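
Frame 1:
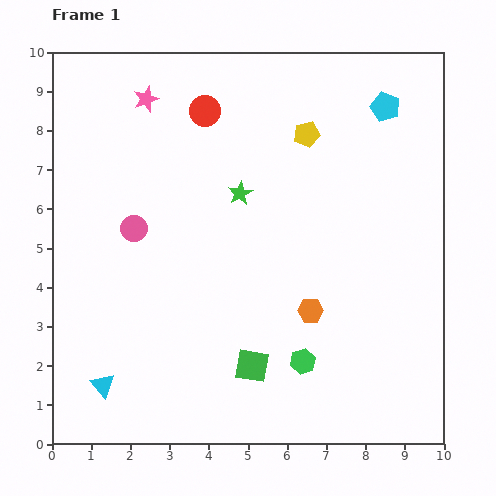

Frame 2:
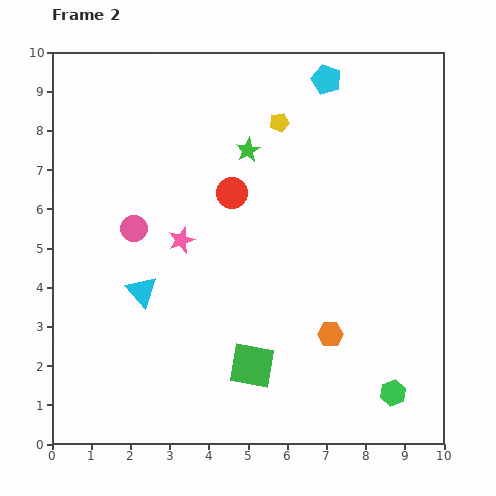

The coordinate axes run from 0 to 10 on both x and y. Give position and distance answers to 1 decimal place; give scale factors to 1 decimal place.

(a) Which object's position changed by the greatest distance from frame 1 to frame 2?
the pink star

(moved 3.7; next 2.6)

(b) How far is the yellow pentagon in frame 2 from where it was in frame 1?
0.8

The yellow pentagon moved from (6.5, 7.9) to (5.8, 8.2), a distance of √(0.7² + 0.3²) ≈ 0.8.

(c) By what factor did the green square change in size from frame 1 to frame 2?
1.3×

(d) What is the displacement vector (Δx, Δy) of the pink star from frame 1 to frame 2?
(0.9, -3.6)

The pink star was at (2.4, 8.8) in frame 1 and (3.3, 5.2) in frame 2.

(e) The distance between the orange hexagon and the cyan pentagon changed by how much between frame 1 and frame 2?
+1.0

Distance in frame 1: 5.5. Distance in frame 2: 6.5.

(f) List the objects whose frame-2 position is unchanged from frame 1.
the pink circle, the green square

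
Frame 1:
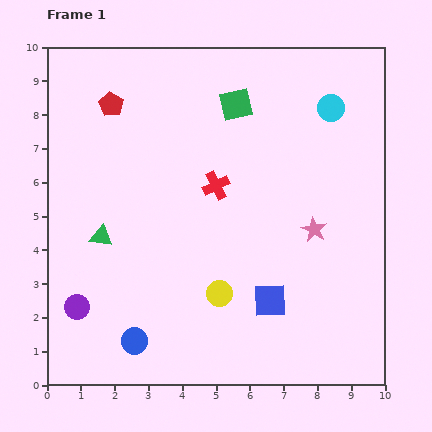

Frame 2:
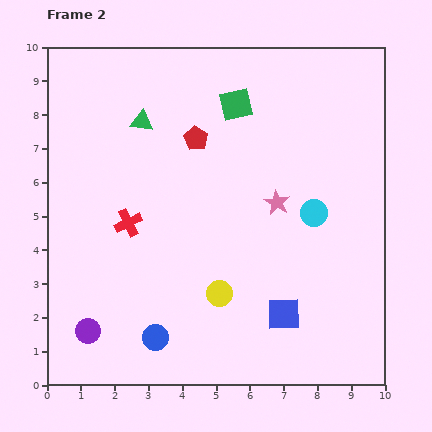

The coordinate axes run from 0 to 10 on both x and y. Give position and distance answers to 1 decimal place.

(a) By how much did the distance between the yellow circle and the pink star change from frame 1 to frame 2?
-0.2

Distance in frame 1: 3.4. Distance in frame 2: 3.2.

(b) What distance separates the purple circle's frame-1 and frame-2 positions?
0.8

The purple circle moved from (0.9, 2.3) to (1.2, 1.6), a distance of √(0.3² + 0.7²) ≈ 0.8.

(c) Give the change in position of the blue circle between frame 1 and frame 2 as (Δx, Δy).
(0.6, 0.1)

The blue circle was at (2.6, 1.3) in frame 1 and (3.2, 1.4) in frame 2.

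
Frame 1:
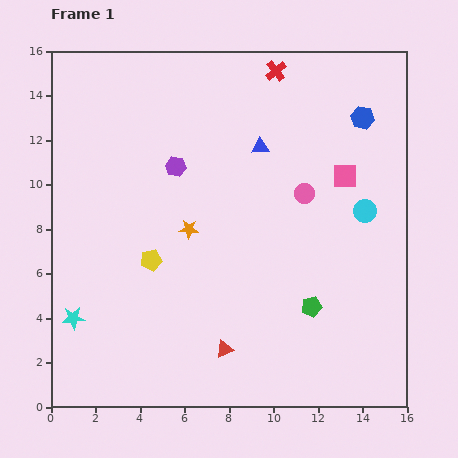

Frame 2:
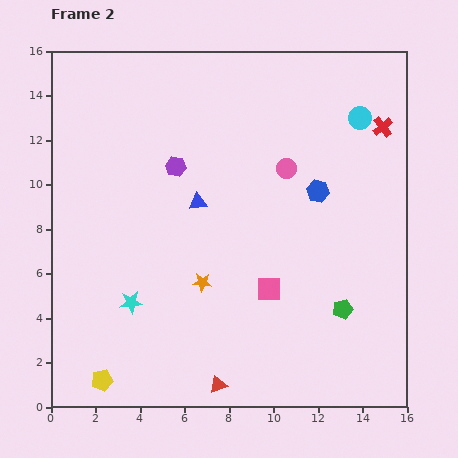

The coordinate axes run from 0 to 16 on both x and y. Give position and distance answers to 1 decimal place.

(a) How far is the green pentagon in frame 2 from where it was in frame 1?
1.4

The green pentagon moved from (11.7, 4.5) to (13.1, 4.4), a distance of √(1.4² + 0.1²) ≈ 1.4.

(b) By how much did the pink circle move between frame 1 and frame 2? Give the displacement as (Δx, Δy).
(-0.8, 1.1)

The pink circle was at (11.4, 9.6) in frame 1 and (10.6, 10.7) in frame 2.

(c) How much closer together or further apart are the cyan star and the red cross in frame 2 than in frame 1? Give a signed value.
-0.6

Distance in frame 1: 14.4. Distance in frame 2: 13.8.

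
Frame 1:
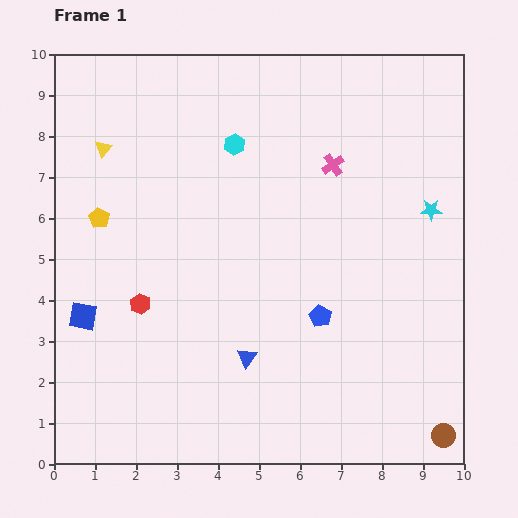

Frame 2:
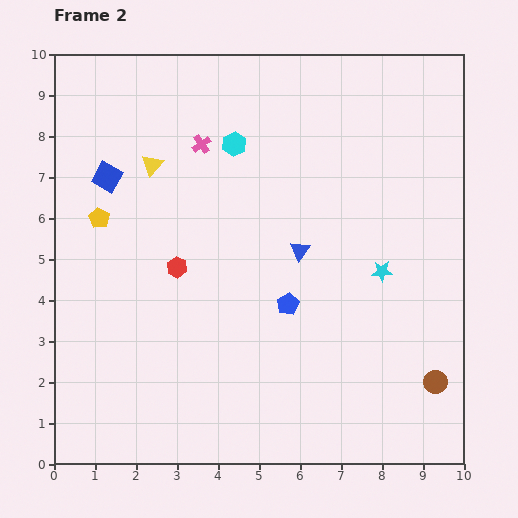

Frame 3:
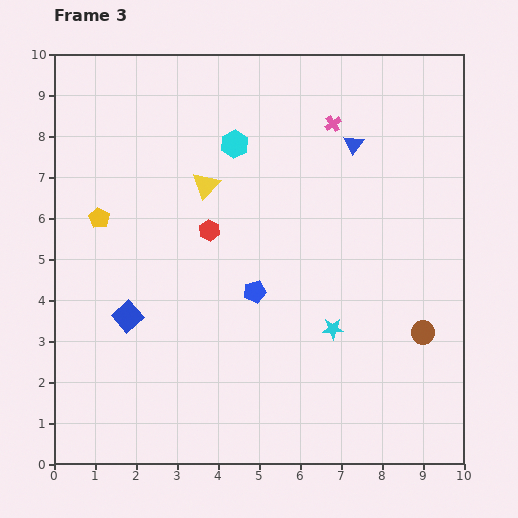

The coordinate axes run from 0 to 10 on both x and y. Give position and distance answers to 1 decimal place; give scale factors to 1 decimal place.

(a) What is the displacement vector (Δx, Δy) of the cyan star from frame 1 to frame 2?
(-1.2, -1.5)

The cyan star was at (9.2, 6.2) in frame 1 and (8.0, 4.7) in frame 2.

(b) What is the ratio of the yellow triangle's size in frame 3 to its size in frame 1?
1.6×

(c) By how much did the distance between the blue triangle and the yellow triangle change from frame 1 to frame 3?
-2.5

Distance in frame 1: 6.2. Distance in frame 3: 3.7.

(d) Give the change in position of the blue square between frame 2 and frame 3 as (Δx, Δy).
(0.5, -3.4)

The blue square was at (1.3, 7.0) in frame 2 and (1.8, 3.6) in frame 3.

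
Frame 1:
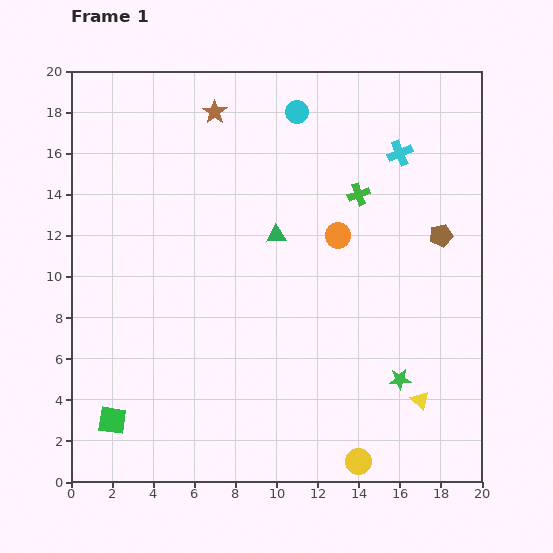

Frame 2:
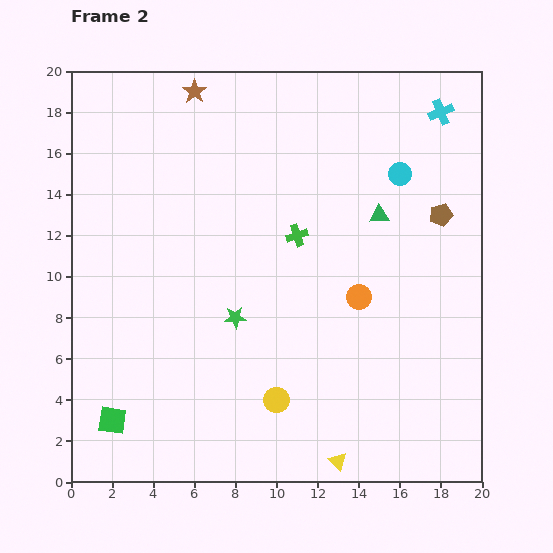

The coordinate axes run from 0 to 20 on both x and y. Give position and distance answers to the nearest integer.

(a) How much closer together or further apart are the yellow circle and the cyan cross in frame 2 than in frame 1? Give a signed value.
+1

Distance in frame 1: 15. Distance in frame 2: 16.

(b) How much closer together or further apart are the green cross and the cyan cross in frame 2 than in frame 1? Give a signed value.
+6

Distance in frame 1: 3. Distance in frame 2: 9.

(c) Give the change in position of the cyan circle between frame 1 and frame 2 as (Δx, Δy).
(5, -3)

The cyan circle was at (11, 18) in frame 1 and (16, 15) in frame 2.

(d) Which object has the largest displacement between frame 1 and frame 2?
the green star

(moved 9; next 6)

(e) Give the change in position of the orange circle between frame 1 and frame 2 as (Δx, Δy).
(1, -3)

The orange circle was at (13, 12) in frame 1 and (14, 9) in frame 2.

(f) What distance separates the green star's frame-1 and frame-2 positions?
9

The green star moved from (16, 5) to (8, 8), a distance of √(8² + 3²) ≈ 9.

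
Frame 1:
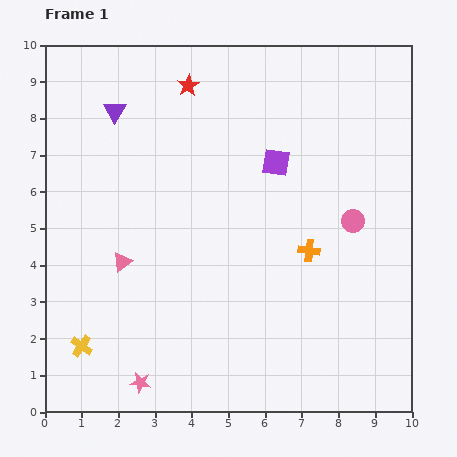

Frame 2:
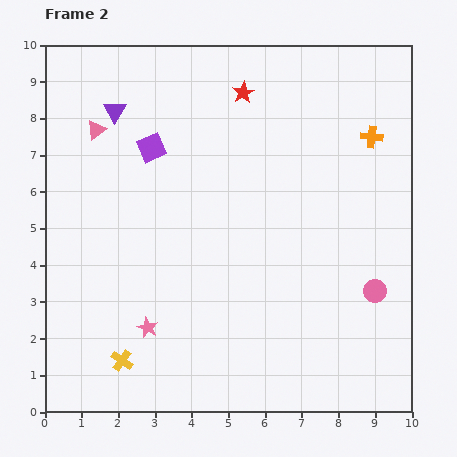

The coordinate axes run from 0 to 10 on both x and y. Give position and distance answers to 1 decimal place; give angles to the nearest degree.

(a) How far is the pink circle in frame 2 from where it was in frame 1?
2.0

The pink circle moved from (8.4, 5.2) to (9.0, 3.3), a distance of √(0.6² + 1.9²) ≈ 2.0.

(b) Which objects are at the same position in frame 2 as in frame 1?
the purple triangle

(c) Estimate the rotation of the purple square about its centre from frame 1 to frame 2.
33° counter-clockwise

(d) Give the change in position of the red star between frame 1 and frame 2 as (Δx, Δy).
(1.5, -0.2)

The red star was at (3.9, 8.9) in frame 1 and (5.4, 8.7) in frame 2.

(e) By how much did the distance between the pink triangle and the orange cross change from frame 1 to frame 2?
+2.4

Distance in frame 1: 5.1. Distance in frame 2: 7.5.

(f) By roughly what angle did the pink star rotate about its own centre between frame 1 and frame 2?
15° clockwise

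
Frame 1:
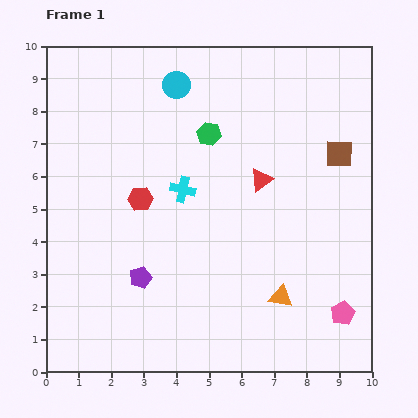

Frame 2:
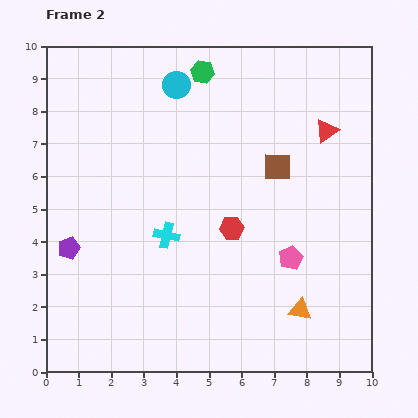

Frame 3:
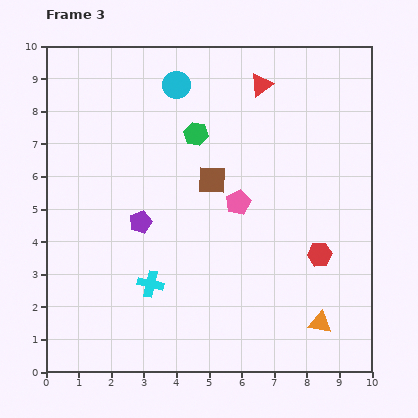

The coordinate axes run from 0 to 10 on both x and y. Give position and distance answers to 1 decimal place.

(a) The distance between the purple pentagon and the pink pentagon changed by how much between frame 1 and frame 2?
+0.5

Distance in frame 1: 6.3. Distance in frame 2: 6.8.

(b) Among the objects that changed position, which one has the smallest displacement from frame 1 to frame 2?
the orange triangle

(moved 0.7)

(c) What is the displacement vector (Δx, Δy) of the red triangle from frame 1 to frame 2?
(2.0, 1.5)

The red triangle was at (6.6, 5.9) in frame 1 and (8.6, 7.4) in frame 2.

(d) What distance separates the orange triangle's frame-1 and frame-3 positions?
1.4

The orange triangle moved from (7.2, 2.3) to (8.4, 1.5), a distance of √(1.2² + 0.8²) ≈ 1.4.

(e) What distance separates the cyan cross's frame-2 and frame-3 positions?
1.6

The cyan cross moved from (3.7, 4.2) to (3.2, 2.7), a distance of √(0.5² + 1.5²) ≈ 1.6.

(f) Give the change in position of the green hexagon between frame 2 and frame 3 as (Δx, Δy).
(-0.2, -1.9)

The green hexagon was at (4.8, 9.2) in frame 2 and (4.6, 7.3) in frame 3.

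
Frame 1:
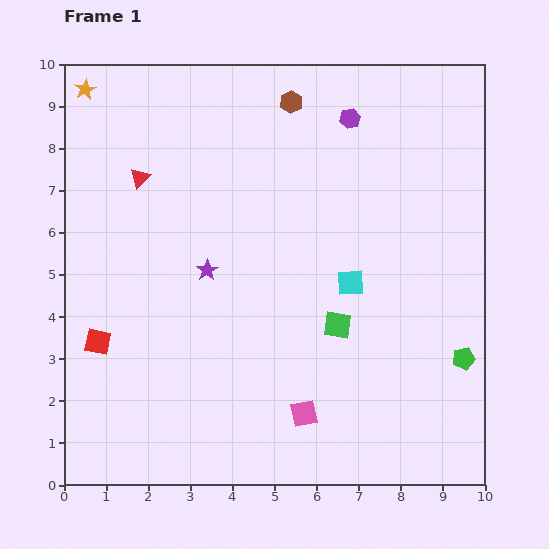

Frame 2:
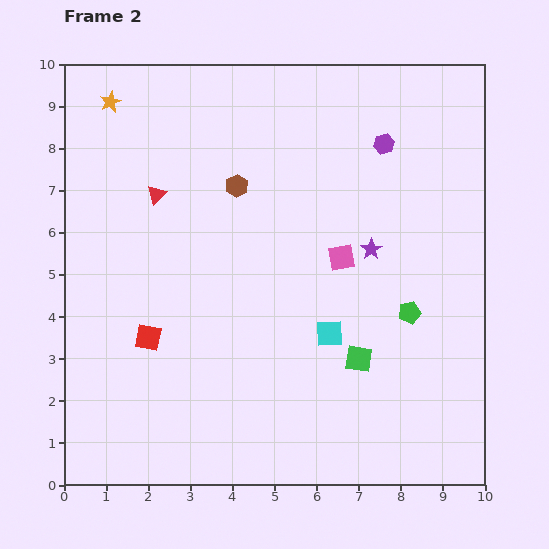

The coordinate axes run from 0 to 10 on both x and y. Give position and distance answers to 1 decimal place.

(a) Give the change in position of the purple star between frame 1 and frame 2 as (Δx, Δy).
(3.9, 0.5)

The purple star was at (3.4, 5.1) in frame 1 and (7.3, 5.6) in frame 2.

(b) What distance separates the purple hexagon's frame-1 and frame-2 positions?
1.0

The purple hexagon moved from (6.8, 8.7) to (7.6, 8.1), a distance of √(0.8² + 0.6²) ≈ 1.0.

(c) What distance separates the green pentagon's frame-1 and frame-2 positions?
1.7

The green pentagon moved from (9.5, 3.0) to (8.2, 4.1), a distance of √(1.3² + 1.1²) ≈ 1.7.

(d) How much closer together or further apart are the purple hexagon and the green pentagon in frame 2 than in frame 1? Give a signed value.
-2.3

Distance in frame 1: 6.3. Distance in frame 2: 4.0.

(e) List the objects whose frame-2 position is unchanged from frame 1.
none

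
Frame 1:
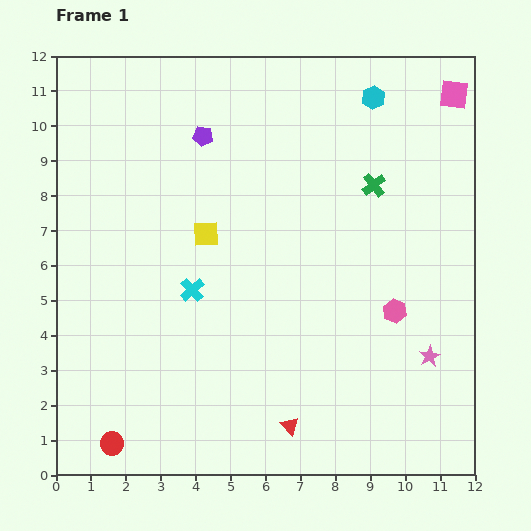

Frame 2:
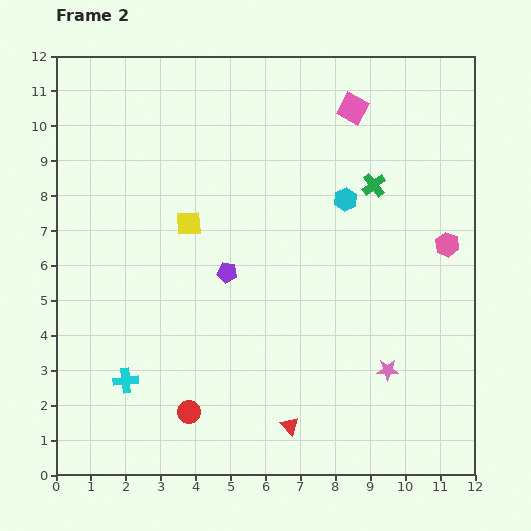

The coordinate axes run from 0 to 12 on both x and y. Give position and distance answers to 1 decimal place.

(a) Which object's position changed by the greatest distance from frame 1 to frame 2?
the purple pentagon

(moved 4.0; next 3.2)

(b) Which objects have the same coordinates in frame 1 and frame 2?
the red triangle, the green cross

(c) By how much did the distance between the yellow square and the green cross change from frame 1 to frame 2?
+0.4

Distance in frame 1: 5.0. Distance in frame 2: 5.4.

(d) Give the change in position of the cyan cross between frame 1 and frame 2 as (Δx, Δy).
(-1.9, -2.6)

The cyan cross was at (3.9, 5.3) in frame 1 and (2.0, 2.7) in frame 2.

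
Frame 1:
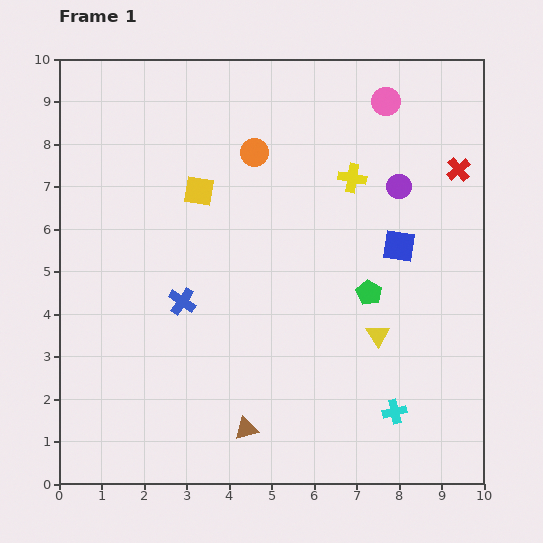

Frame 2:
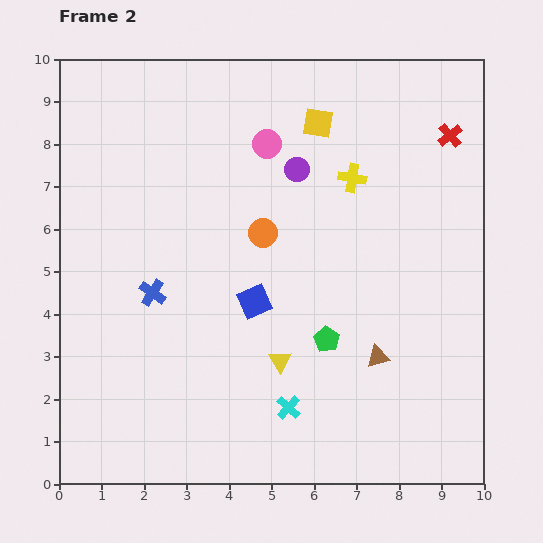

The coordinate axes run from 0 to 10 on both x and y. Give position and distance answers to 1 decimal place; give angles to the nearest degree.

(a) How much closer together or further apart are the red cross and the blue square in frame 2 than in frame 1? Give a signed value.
+3.7

Distance in frame 1: 2.3. Distance in frame 2: 6.0.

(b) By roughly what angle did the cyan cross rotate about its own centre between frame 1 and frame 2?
35° counter-clockwise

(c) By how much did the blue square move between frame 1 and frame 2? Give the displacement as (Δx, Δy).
(-3.4, -1.3)

The blue square was at (8.0, 5.6) in frame 1 and (4.6, 4.3) in frame 2.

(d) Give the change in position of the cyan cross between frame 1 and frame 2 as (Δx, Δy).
(-2.5, 0.1)

The cyan cross was at (7.9, 1.7) in frame 1 and (5.4, 1.8) in frame 2.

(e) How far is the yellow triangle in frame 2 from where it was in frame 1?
2.4

The yellow triangle moved from (7.5, 3.5) to (5.2, 2.9), a distance of √(2.3² + 0.6²) ≈ 2.4.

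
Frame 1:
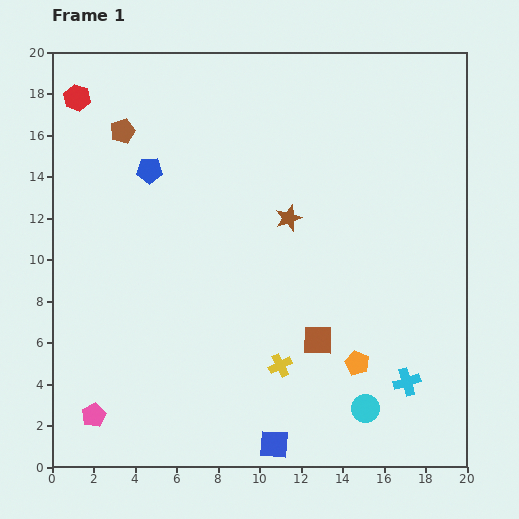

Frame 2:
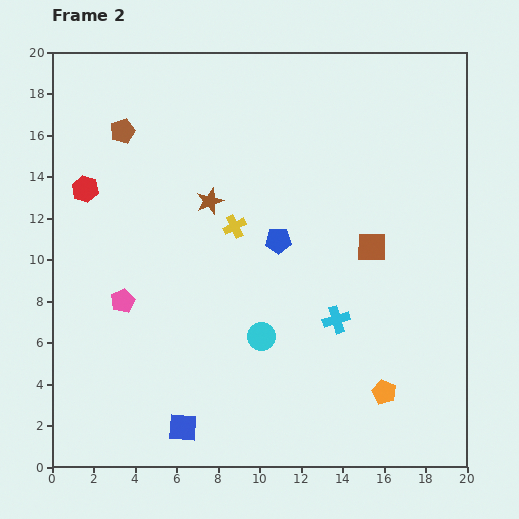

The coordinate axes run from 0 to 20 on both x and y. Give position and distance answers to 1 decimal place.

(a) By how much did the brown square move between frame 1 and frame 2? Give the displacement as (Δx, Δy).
(2.6, 4.5)

The brown square was at (12.8, 6.1) in frame 1 and (15.4, 10.6) in frame 2.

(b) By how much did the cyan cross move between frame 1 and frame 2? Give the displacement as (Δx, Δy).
(-3.4, 3.0)

The cyan cross was at (17.1, 4.1) in frame 1 and (13.7, 7.1) in frame 2.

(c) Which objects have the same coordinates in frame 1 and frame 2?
the brown pentagon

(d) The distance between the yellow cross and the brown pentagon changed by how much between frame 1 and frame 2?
-6.5

Distance in frame 1: 13.6. Distance in frame 2: 7.1.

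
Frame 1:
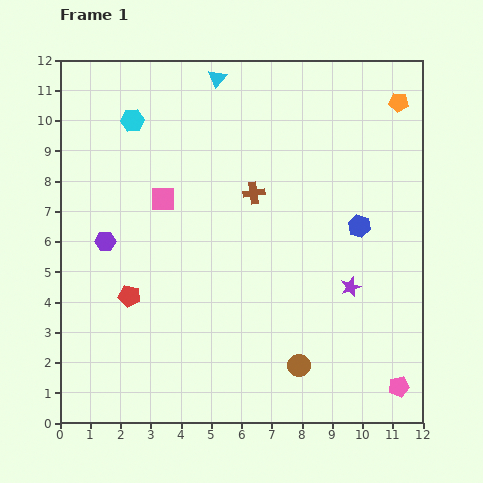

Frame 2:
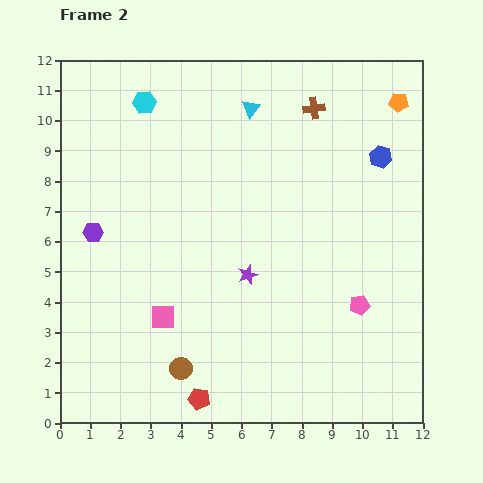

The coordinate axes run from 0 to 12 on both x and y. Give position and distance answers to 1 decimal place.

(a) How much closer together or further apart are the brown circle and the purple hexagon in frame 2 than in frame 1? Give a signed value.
-2.2

Distance in frame 1: 7.6. Distance in frame 2: 5.4.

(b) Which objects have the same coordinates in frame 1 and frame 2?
the orange pentagon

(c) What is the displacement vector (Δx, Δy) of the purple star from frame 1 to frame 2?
(-3.4, 0.4)

The purple star was at (9.6, 4.5) in frame 1 and (6.2, 4.9) in frame 2.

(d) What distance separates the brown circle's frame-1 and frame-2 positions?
3.9

The brown circle moved from (7.9, 1.9) to (4.0, 1.8), a distance of √(3.9² + 0.1²) ≈ 3.9.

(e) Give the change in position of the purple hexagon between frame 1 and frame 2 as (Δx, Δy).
(-0.4, 0.3)

The purple hexagon was at (1.5, 6.0) in frame 1 and (1.1, 6.3) in frame 2.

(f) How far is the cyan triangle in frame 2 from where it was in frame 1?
1.5

The cyan triangle moved from (5.2, 11.4) to (6.3, 10.4), a distance of √(1.1² + 1.0²) ≈ 1.5.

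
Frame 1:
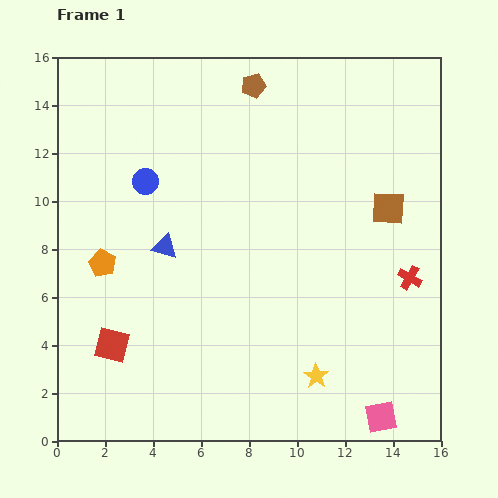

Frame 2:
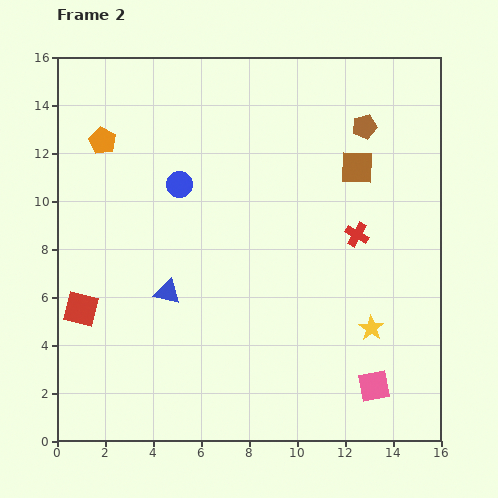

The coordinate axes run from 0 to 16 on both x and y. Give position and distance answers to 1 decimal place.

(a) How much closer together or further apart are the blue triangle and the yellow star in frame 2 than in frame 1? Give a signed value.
+0.3

Distance in frame 1: 8.3. Distance in frame 2: 8.6.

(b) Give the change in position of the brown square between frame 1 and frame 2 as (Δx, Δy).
(-1.3, 1.7)

The brown square was at (13.8, 9.7) in frame 1 and (12.5, 11.4) in frame 2.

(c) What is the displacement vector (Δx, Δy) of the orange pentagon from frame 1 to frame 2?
(0.0, 5.1)

The orange pentagon was at (1.9, 7.4) in frame 1 and (1.9, 12.5) in frame 2.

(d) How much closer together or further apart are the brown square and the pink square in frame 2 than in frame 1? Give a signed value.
+0.4

Distance in frame 1: 8.7. Distance in frame 2: 9.1.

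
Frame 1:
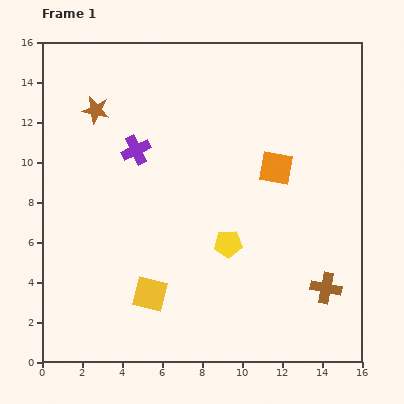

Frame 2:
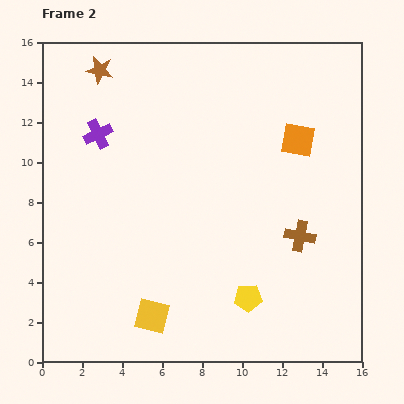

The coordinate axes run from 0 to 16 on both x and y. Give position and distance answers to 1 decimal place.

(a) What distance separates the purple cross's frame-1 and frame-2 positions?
2.1

The purple cross moved from (4.7, 10.6) to (2.8, 11.4), a distance of √(1.9² + 0.8²) ≈ 2.1.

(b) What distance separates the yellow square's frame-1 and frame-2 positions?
1.1

The yellow square moved from (5.4, 3.4) to (5.5, 2.3), a distance of √(0.1² + 1.1²) ≈ 1.1.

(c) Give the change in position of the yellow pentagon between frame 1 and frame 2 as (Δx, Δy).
(1.0, -2.7)

The yellow pentagon was at (9.3, 5.9) in frame 1 and (10.3, 3.2) in frame 2.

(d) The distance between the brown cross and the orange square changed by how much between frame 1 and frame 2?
-1.7

Distance in frame 1: 6.5. Distance in frame 2: 4.8.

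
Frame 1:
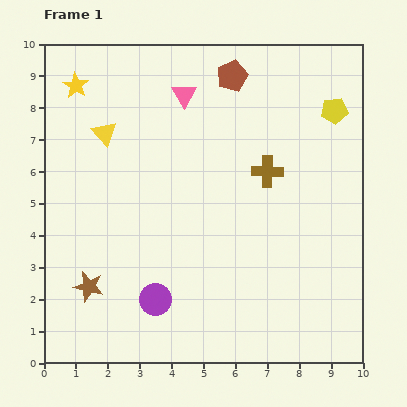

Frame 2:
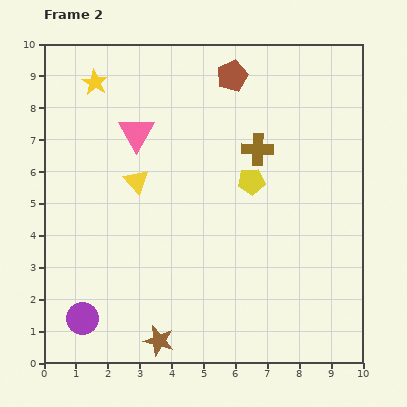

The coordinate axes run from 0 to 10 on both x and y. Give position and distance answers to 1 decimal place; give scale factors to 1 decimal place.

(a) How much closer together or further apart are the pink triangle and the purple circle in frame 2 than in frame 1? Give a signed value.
-0.5

Distance in frame 1: 6.5. Distance in frame 2: 6.0.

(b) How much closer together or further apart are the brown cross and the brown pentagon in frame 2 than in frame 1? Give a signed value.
-0.8

Distance in frame 1: 3.2. Distance in frame 2: 2.4.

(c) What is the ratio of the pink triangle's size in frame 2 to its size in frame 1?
1.5×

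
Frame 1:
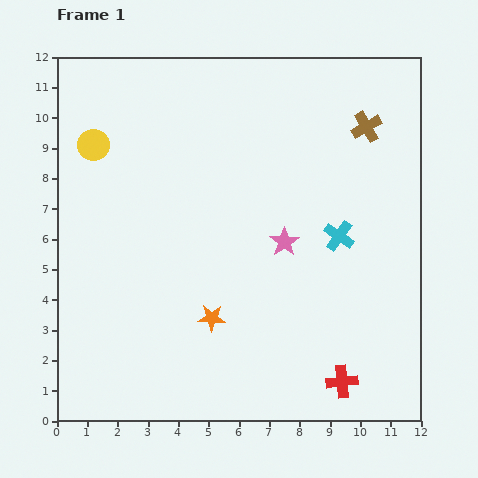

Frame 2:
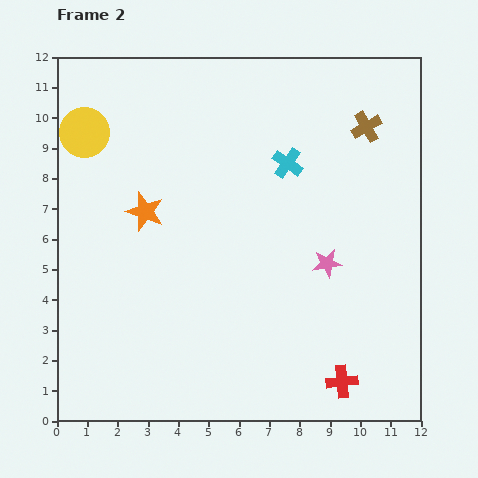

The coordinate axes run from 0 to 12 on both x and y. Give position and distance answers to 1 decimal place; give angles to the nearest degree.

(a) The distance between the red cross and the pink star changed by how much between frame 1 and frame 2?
-1.1

Distance in frame 1: 5.0. Distance in frame 2: 3.9.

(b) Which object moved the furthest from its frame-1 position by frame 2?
the orange star

(moved 4.1; next 2.9)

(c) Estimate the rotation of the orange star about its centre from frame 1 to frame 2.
16° clockwise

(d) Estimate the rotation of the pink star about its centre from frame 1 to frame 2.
26° clockwise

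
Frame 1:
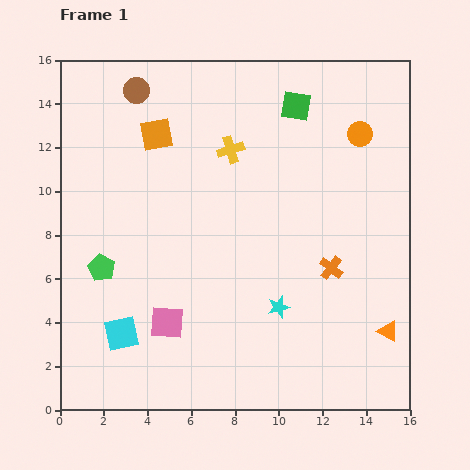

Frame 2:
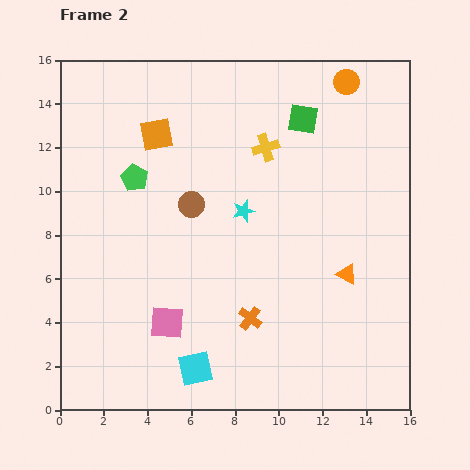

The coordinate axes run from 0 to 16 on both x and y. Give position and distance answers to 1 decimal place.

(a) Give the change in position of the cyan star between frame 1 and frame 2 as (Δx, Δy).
(-1.6, 4.4)

The cyan star was at (10.0, 4.7) in frame 1 and (8.4, 9.1) in frame 2.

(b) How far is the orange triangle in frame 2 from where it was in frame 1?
3.2

The orange triangle moved from (15.0, 3.6) to (13.1, 6.2), a distance of √(1.9² + 2.6²) ≈ 3.2.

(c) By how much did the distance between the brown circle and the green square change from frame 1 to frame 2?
-0.9

Distance in frame 1: 7.3. Distance in frame 2: 6.4.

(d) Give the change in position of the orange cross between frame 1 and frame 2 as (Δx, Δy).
(-3.7, -2.3)

The orange cross was at (12.4, 6.5) in frame 1 and (8.7, 4.2) in frame 2.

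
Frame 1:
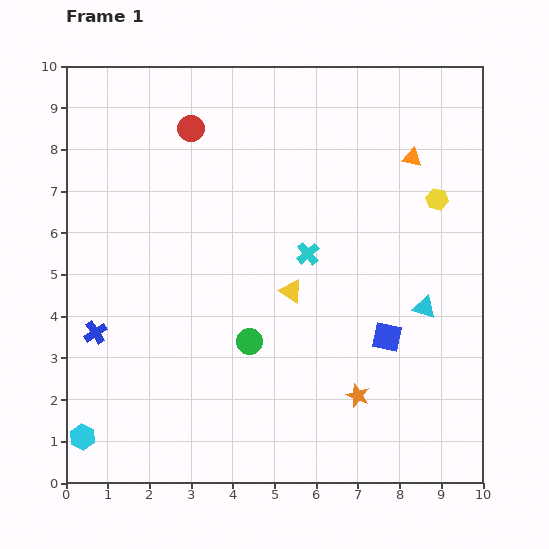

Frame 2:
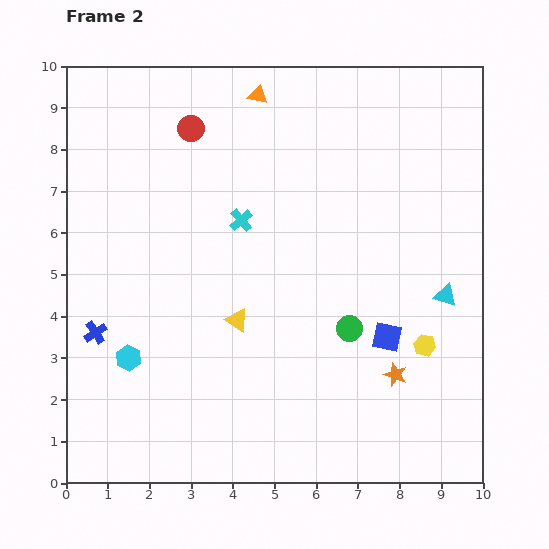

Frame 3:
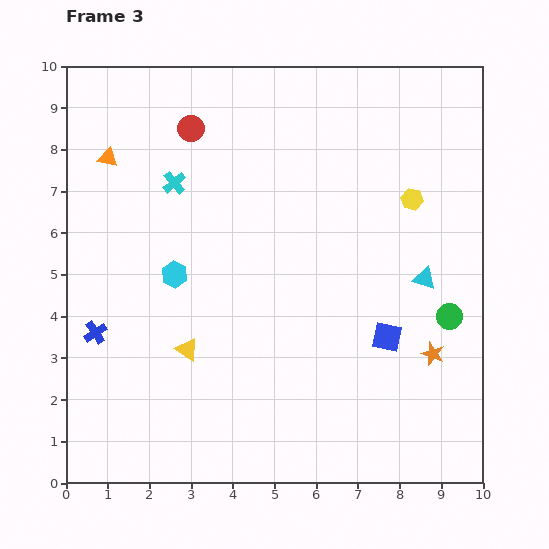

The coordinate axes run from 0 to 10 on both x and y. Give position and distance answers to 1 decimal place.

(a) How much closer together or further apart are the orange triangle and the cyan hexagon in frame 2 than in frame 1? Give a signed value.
-3.4

Distance in frame 1: 10.4. Distance in frame 2: 7.0.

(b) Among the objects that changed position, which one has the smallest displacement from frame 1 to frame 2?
the cyan triangle

(moved 0.6)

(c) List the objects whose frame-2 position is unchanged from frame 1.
the red circle, the blue square, the blue cross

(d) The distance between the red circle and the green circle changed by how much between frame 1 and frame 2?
+0.8

Distance in frame 1: 5.3. Distance in frame 2: 6.1.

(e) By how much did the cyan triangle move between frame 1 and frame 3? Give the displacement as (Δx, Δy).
(0.0, 0.7)

The cyan triangle was at (8.6, 4.2) in frame 1 and (8.6, 4.9) in frame 3.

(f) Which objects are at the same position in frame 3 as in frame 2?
the red circle, the blue square, the blue cross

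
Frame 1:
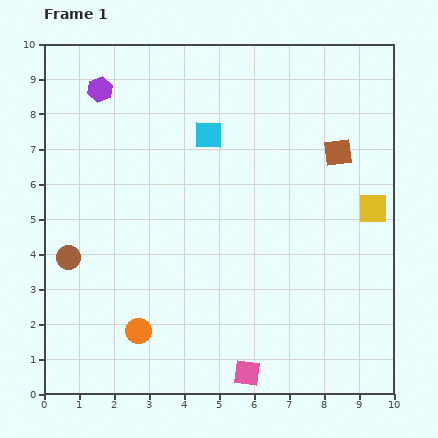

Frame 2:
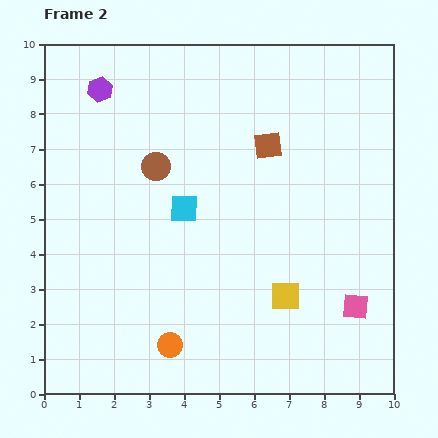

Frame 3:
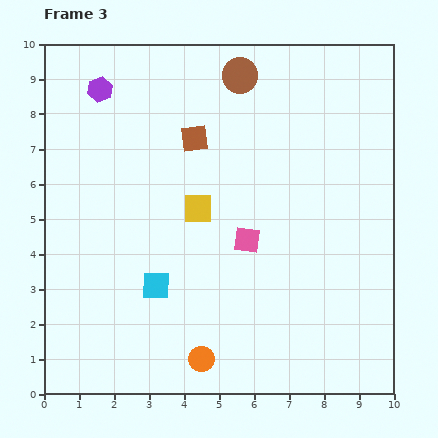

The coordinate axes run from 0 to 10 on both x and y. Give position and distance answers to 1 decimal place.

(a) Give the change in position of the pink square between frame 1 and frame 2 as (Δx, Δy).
(3.1, 1.9)

The pink square was at (5.8, 0.6) in frame 1 and (8.9, 2.5) in frame 2.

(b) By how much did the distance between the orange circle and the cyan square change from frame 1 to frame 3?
-3.4

Distance in frame 1: 5.9. Distance in frame 3: 2.5.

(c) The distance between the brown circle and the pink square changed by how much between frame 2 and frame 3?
-2.3

Distance in frame 2: 7.0. Distance in frame 3: 4.7.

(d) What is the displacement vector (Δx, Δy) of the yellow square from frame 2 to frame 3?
(-2.5, 2.5)

The yellow square was at (6.9, 2.8) in frame 2 and (4.4, 5.3) in frame 3.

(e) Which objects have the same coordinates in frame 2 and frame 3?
the purple hexagon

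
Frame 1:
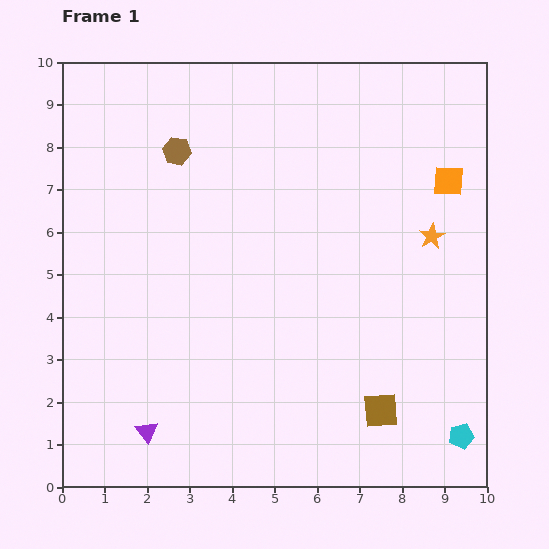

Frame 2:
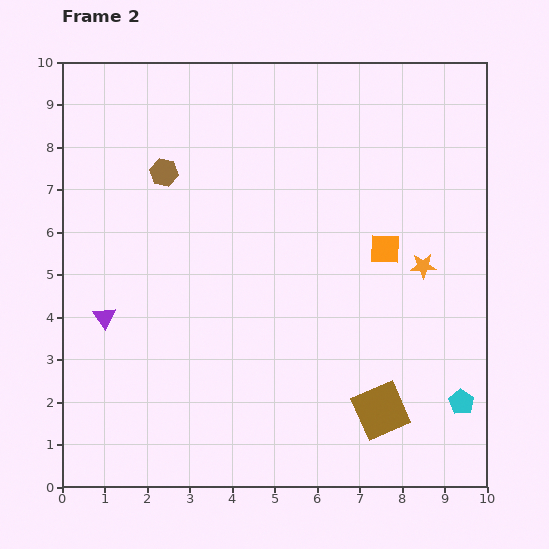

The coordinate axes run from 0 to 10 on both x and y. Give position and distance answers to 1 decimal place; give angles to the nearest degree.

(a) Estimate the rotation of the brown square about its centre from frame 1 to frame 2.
20° counter-clockwise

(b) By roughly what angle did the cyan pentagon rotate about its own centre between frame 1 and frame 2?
27° counter-clockwise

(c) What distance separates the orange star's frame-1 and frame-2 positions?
0.7

The orange star moved from (8.7, 5.9) to (8.5, 5.2), a distance of √(0.2² + 0.7²) ≈ 0.7.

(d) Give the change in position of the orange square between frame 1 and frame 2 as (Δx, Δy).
(-1.5, -1.6)

The orange square was at (9.1, 7.2) in frame 1 and (7.6, 5.6) in frame 2.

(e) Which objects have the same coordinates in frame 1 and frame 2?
the brown square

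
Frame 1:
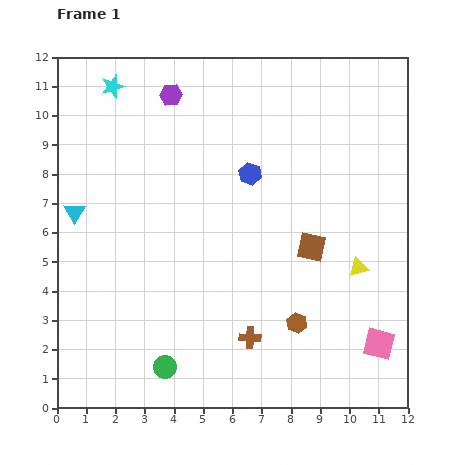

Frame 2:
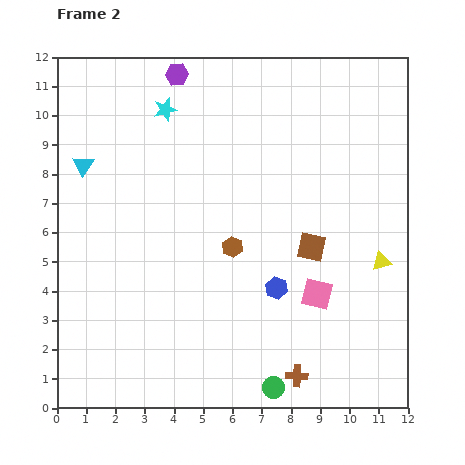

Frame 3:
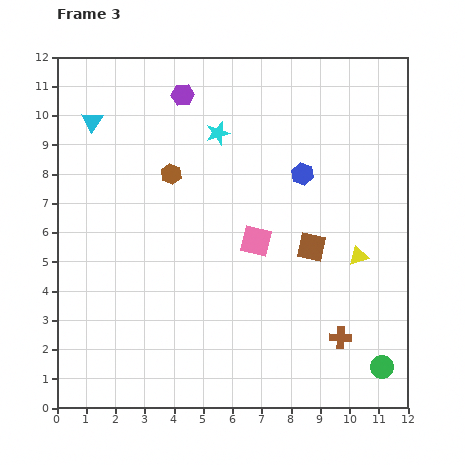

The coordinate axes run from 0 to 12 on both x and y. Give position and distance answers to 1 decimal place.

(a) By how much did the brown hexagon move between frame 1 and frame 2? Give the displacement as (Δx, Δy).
(-2.2, 2.6)

The brown hexagon was at (8.2, 2.9) in frame 1 and (6.0, 5.5) in frame 2.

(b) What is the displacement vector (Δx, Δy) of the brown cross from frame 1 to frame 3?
(3.1, 0.0)

The brown cross was at (6.6, 2.4) in frame 1 and (9.7, 2.4) in frame 3.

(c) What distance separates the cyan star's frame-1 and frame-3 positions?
3.9

The cyan star moved from (1.9, 11.0) to (5.5, 9.4), a distance of √(3.6² + 1.6²) ≈ 3.9.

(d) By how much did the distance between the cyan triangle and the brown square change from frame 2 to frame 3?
+0.3

Distance in frame 2: 8.3. Distance in frame 3: 8.6.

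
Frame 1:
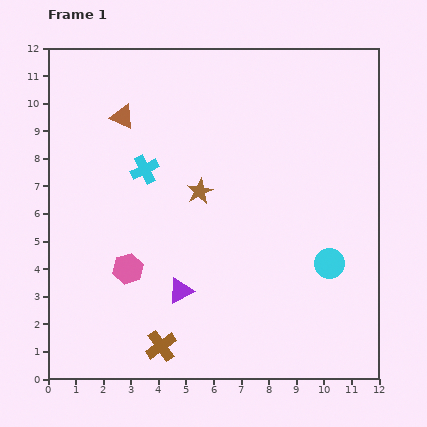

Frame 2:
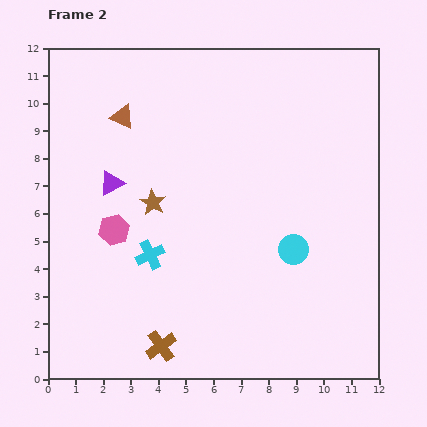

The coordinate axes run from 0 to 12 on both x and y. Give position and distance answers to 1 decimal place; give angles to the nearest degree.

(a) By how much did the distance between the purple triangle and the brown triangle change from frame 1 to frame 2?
-4.2

Distance in frame 1: 6.6. Distance in frame 2: 2.4.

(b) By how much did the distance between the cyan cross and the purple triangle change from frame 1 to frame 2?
-1.6

Distance in frame 1: 4.6. Distance in frame 2: 3.0.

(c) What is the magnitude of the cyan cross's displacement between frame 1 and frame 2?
3.1

The cyan cross moved from (3.5, 7.6) to (3.7, 4.5), a distance of √(0.2² + 3.1²) ≈ 3.1.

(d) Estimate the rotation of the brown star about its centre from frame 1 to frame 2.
16° counter-clockwise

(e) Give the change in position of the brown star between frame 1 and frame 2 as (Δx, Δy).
(-1.7, -0.4)

The brown star was at (5.5, 6.8) in frame 1 and (3.8, 6.4) in frame 2.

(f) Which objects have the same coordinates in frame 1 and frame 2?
the brown cross, the brown triangle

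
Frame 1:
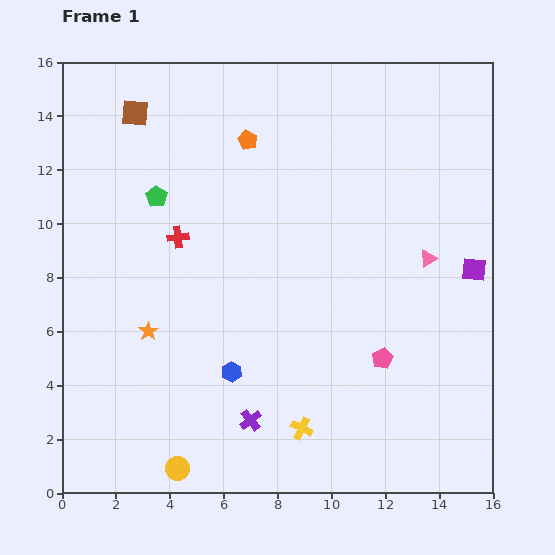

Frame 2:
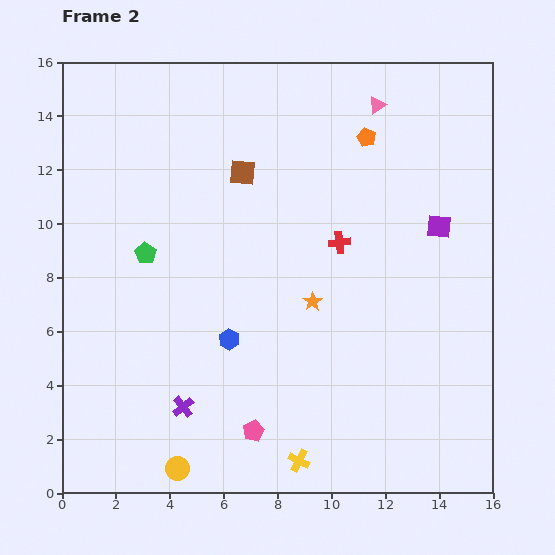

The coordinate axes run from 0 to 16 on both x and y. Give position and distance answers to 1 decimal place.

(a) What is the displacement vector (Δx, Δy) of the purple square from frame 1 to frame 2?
(-1.3, 1.6)

The purple square was at (15.3, 8.3) in frame 1 and (14.0, 9.9) in frame 2.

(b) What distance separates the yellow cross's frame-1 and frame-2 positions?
1.2

The yellow cross moved from (8.9, 2.4) to (8.8, 1.2), a distance of √(0.1² + 1.2²) ≈ 1.2.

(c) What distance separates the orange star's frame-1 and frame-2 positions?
6.2

The orange star moved from (3.2, 6.0) to (9.3, 7.1), a distance of √(6.1² + 1.1²) ≈ 6.2.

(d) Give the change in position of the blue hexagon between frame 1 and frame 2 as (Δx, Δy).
(-0.1, 1.2)

The blue hexagon was at (6.3, 4.5) in frame 1 and (6.2, 5.7) in frame 2.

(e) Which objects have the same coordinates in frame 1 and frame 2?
the yellow circle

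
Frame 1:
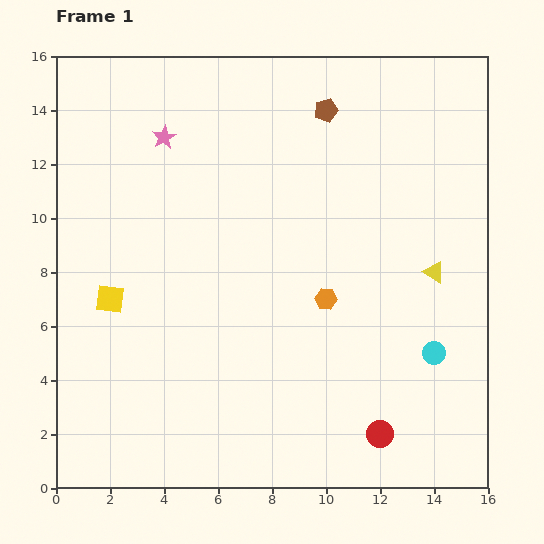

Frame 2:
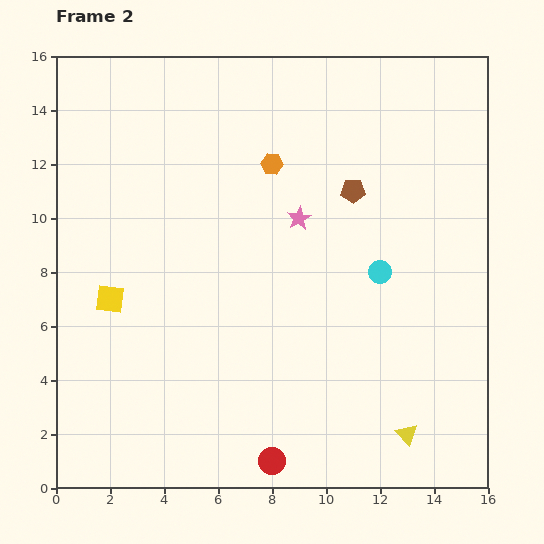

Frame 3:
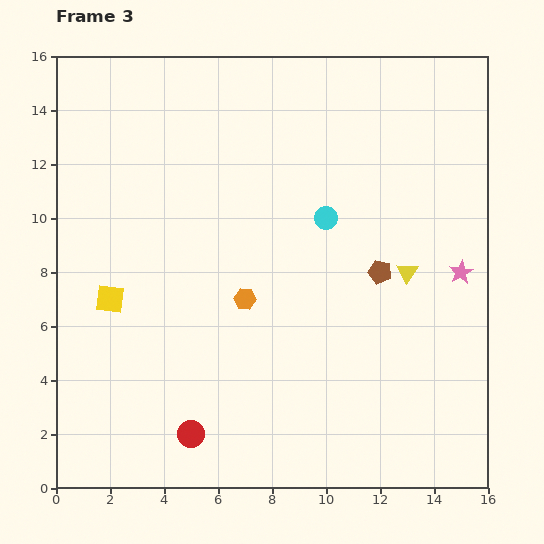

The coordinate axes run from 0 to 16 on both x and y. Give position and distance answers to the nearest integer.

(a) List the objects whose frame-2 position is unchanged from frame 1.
the yellow square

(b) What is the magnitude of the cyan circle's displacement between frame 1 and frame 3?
6

The cyan circle moved from (14, 5) to (10, 10), a distance of √(4² + 5²) ≈ 6.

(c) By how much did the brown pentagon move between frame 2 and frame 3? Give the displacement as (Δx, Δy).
(1, -3)

The brown pentagon was at (11, 11) in frame 2 and (12, 8) in frame 3.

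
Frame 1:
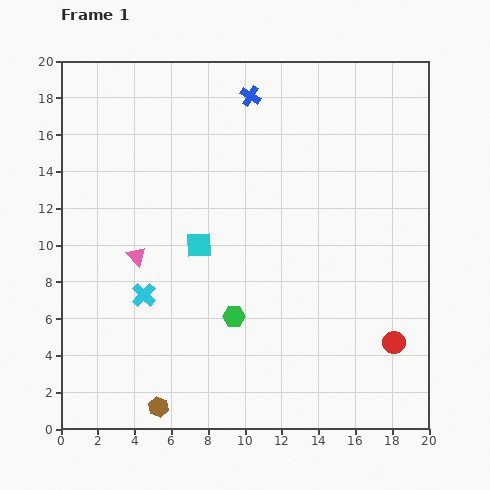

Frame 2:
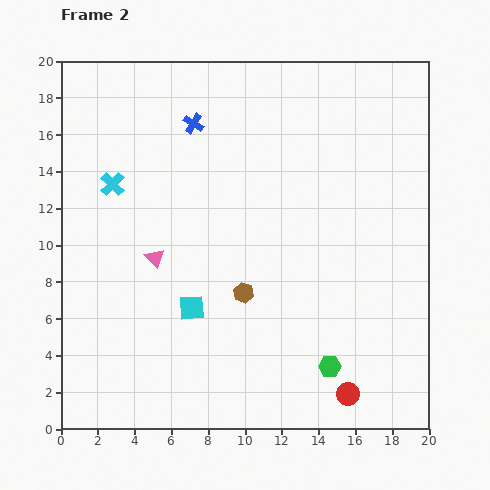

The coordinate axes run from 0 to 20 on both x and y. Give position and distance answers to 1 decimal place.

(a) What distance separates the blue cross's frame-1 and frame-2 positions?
3.4

The blue cross moved from (10.3, 18.1) to (7.2, 16.6), a distance of √(3.1² + 1.5²) ≈ 3.4.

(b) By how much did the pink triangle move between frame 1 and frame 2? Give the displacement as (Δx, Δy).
(1.0, -0.1)

The pink triangle was at (4.1, 9.4) in frame 1 and (5.1, 9.3) in frame 2.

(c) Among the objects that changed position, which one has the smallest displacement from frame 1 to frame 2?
the pink triangle

(moved 1.0)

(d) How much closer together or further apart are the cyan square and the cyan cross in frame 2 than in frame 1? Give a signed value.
+4.0

Distance in frame 1: 4.0. Distance in frame 2: 8.0.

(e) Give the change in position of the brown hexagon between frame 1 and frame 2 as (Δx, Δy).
(4.6, 6.2)

The brown hexagon was at (5.3, 1.2) in frame 1 and (9.9, 7.4) in frame 2.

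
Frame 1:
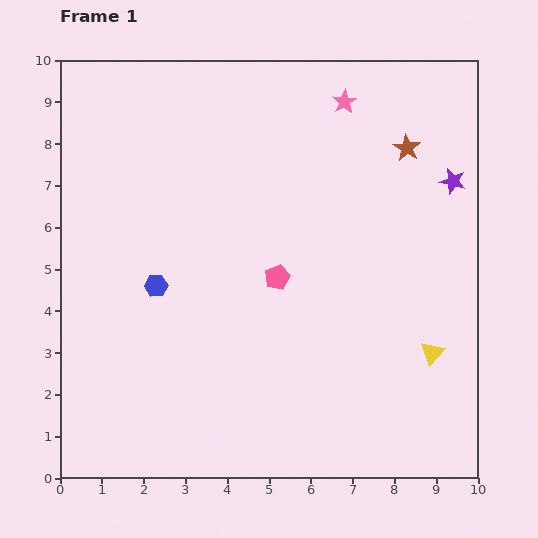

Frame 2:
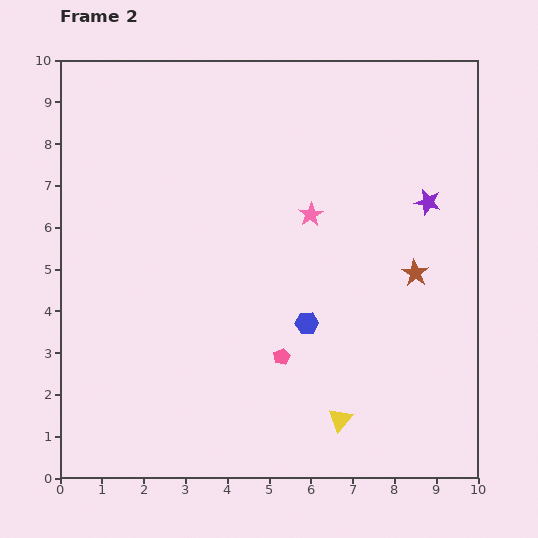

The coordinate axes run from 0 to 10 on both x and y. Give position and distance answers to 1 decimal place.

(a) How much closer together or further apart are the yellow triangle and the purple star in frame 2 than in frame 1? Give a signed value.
+1.5

Distance in frame 1: 4.1. Distance in frame 2: 5.6.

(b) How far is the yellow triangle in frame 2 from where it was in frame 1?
2.7

The yellow triangle moved from (8.9, 3.0) to (6.7, 1.4), a distance of √(2.2² + 1.6²) ≈ 2.7.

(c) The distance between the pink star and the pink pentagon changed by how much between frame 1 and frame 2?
-1.0

Distance in frame 1: 4.5. Distance in frame 2: 3.5.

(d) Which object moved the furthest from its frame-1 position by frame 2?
the blue hexagon

(moved 3.7; next 3.0)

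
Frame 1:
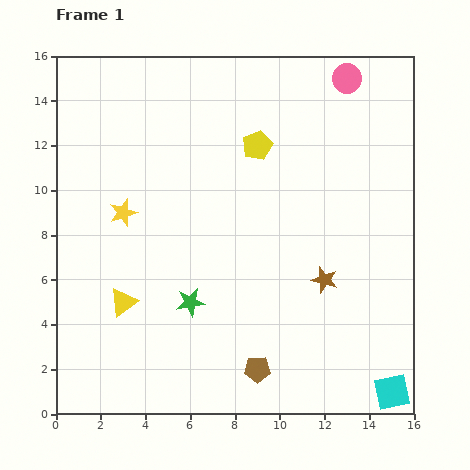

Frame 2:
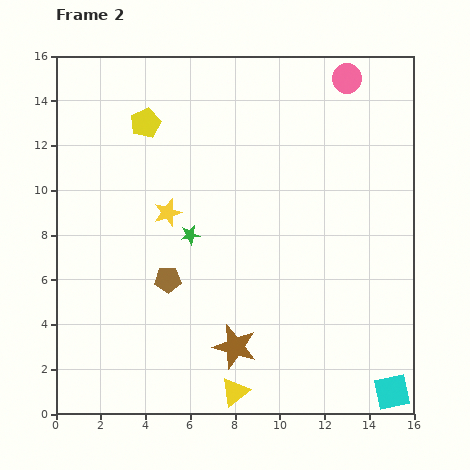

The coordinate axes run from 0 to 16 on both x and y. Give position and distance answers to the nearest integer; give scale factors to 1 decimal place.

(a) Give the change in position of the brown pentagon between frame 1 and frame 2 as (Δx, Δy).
(-4, 4)

The brown pentagon was at (9, 2) in frame 1 and (5, 6) in frame 2.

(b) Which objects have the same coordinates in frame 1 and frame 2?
the pink circle, the cyan square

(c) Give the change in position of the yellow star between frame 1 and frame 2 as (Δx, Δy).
(2, 0)

The yellow star was at (3, 9) in frame 1 and (5, 9) in frame 2.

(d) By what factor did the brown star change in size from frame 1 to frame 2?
1.7×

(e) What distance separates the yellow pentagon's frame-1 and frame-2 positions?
5

The yellow pentagon moved from (9, 12) to (4, 13), a distance of √(5² + 1²) ≈ 5.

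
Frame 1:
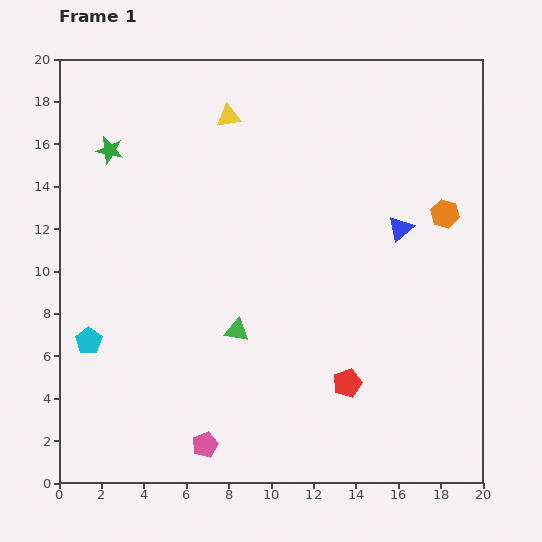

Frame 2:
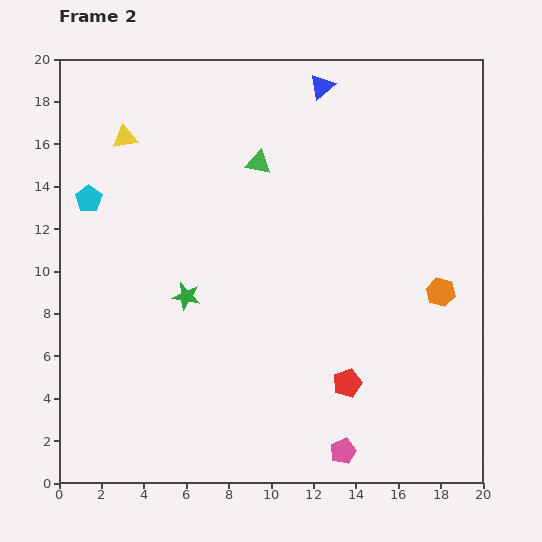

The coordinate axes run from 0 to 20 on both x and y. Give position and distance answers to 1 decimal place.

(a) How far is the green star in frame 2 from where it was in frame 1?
7.8

The green star moved from (2.4, 15.7) to (6.0, 8.8), a distance of √(3.6² + 6.9²) ≈ 7.8.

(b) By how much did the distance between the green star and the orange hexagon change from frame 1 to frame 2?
-4.1

Distance in frame 1: 16.1. Distance in frame 2: 12.0.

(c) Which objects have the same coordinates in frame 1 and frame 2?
the red pentagon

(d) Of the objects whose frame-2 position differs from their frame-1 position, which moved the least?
the orange hexagon

(moved 3.7)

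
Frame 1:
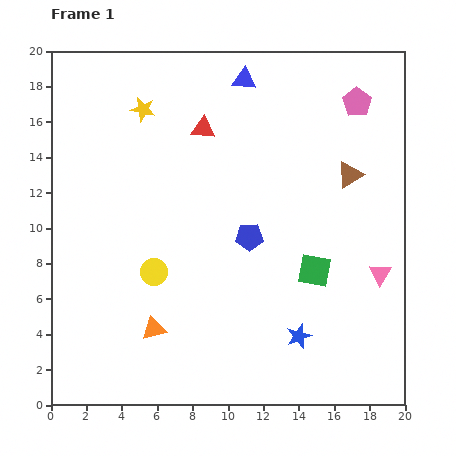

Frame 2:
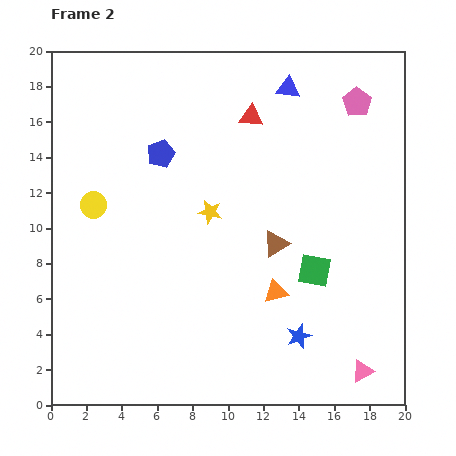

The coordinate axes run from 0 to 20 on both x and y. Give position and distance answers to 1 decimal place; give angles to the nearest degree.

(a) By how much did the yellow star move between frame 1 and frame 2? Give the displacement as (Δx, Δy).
(3.8, -5.8)

The yellow star was at (5.2, 16.7) in frame 1 and (9.0, 10.9) in frame 2.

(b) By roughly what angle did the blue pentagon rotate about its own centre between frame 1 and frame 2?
19° counter-clockwise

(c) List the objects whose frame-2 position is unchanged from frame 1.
the pink pentagon, the blue star, the green square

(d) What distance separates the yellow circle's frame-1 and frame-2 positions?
5.1

The yellow circle moved from (5.8, 7.5) to (2.4, 11.3), a distance of √(3.4² + 3.8²) ≈ 5.1.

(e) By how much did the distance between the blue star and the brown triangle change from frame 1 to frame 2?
-4.2

Distance in frame 1: 9.6. Distance in frame 2: 5.4.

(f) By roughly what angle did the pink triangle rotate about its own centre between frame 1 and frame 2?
29° clockwise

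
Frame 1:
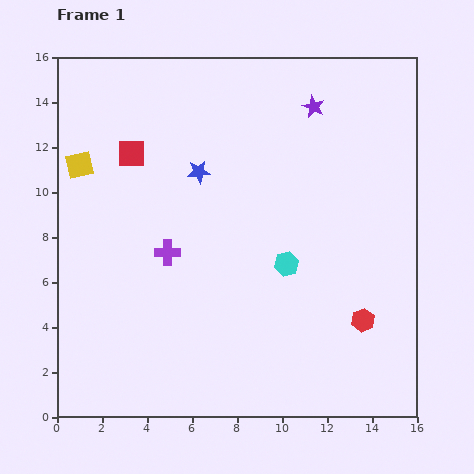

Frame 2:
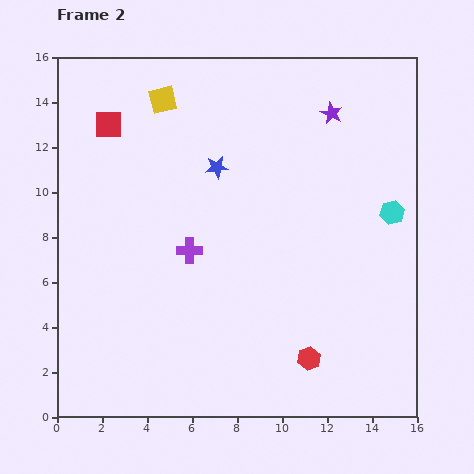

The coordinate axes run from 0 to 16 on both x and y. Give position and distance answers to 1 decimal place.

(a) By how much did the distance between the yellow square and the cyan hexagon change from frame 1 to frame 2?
+1.2

Distance in frame 1: 10.2. Distance in frame 2: 11.4.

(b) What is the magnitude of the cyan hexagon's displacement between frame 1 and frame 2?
5.2

The cyan hexagon moved from (10.2, 6.8) to (14.9, 9.1), a distance of √(4.7² + 2.3²) ≈ 5.2.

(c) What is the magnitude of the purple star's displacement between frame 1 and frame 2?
0.9

The purple star moved from (11.4, 13.8) to (12.2, 13.5), a distance of √(0.8² + 0.3²) ≈ 0.9.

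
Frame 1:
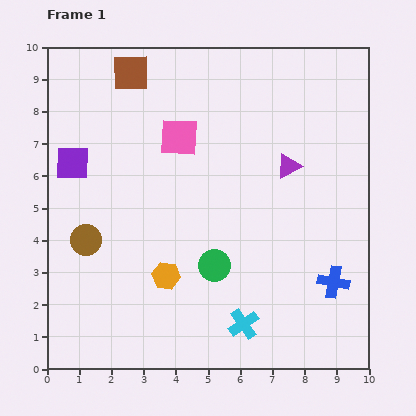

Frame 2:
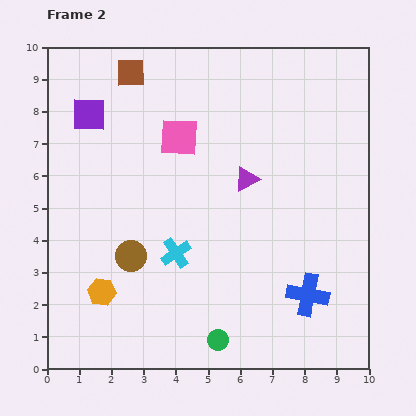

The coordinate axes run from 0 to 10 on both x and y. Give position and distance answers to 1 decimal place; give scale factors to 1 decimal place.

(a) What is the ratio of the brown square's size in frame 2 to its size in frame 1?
0.8×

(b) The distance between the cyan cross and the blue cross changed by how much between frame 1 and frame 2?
+1.2

Distance in frame 1: 3.1. Distance in frame 2: 4.3.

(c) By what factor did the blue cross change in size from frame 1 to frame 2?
1.3×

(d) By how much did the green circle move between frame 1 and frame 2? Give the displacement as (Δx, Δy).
(0.1, -2.3)

The green circle was at (5.2, 3.2) in frame 1 and (5.3, 0.9) in frame 2.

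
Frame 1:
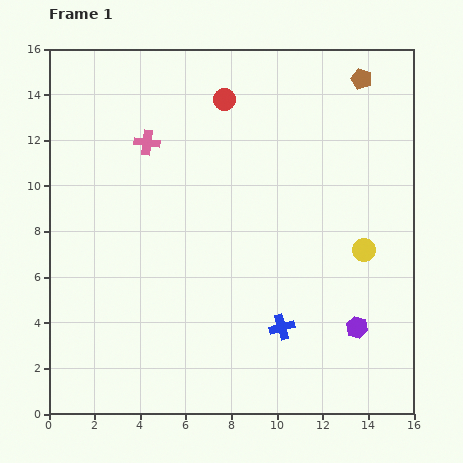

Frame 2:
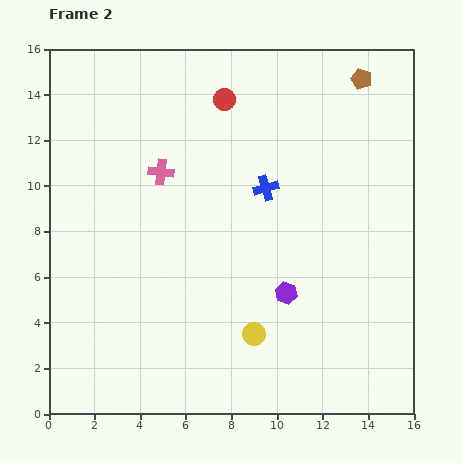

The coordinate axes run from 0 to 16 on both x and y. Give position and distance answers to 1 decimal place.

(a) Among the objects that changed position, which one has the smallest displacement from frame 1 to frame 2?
the pink cross

(moved 1.4)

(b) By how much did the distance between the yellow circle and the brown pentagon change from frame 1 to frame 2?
+4.6

Distance in frame 1: 7.5. Distance in frame 2: 12.1.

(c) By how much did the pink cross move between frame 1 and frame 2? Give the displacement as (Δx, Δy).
(0.6, -1.3)

The pink cross was at (4.3, 11.9) in frame 1 and (4.9, 10.6) in frame 2.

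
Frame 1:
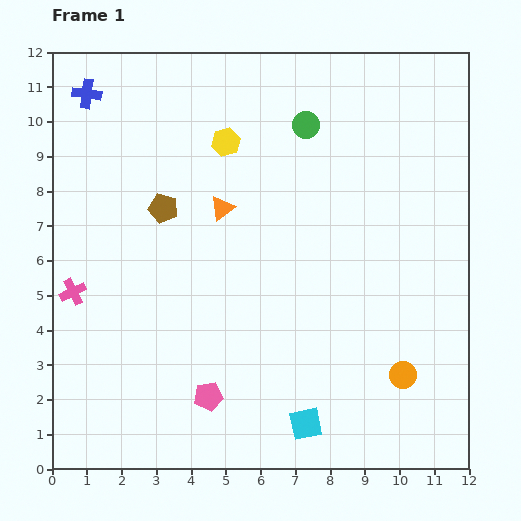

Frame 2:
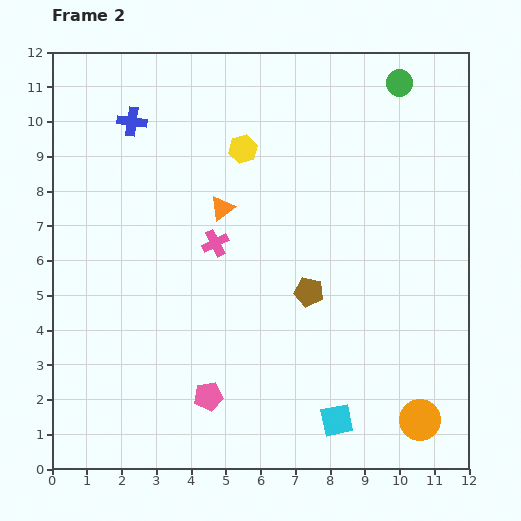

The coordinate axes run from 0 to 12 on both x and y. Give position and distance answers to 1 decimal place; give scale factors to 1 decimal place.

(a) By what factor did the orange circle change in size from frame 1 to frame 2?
1.5×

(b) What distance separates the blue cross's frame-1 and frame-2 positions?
1.5

The blue cross moved from (1.0, 10.8) to (2.3, 10.0), a distance of √(1.3² + 0.8²) ≈ 1.5.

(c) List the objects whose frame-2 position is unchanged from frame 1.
the orange triangle, the pink pentagon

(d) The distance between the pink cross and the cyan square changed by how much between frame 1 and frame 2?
-1.5

Distance in frame 1: 7.7. Distance in frame 2: 6.2.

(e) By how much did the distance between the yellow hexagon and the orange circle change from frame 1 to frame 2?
+0.9

Distance in frame 1: 8.4. Distance in frame 2: 9.3.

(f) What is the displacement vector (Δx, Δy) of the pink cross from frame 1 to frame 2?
(4.1, 1.4)

The pink cross was at (0.6, 5.1) in frame 1 and (4.7, 6.5) in frame 2.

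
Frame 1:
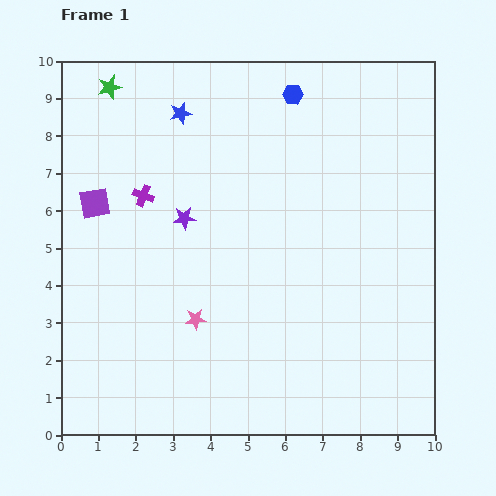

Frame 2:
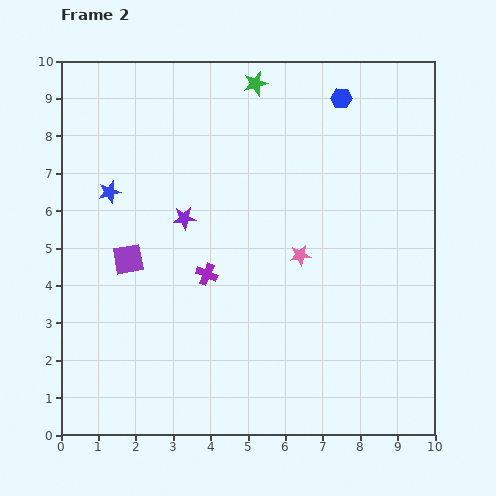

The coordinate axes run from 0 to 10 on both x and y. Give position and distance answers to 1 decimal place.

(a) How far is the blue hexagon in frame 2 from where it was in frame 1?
1.3

The blue hexagon moved from (6.2, 9.1) to (7.5, 9.0), a distance of √(1.3² + 0.1²) ≈ 1.3.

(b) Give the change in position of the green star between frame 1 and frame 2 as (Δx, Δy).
(3.9, 0.1)

The green star was at (1.3, 9.3) in frame 1 and (5.2, 9.4) in frame 2.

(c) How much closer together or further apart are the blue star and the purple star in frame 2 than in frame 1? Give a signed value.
-0.7

Distance in frame 1: 2.8. Distance in frame 2: 2.1.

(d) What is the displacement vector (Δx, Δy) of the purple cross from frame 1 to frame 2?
(1.7, -2.1)

The purple cross was at (2.2, 6.4) in frame 1 and (3.9, 4.3) in frame 2.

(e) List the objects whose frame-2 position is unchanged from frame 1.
the purple star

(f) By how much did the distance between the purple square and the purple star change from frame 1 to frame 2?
-0.5

Distance in frame 1: 2.4. Distance in frame 2: 1.9.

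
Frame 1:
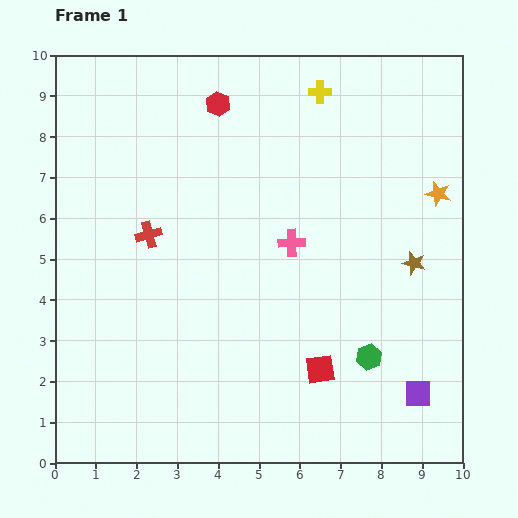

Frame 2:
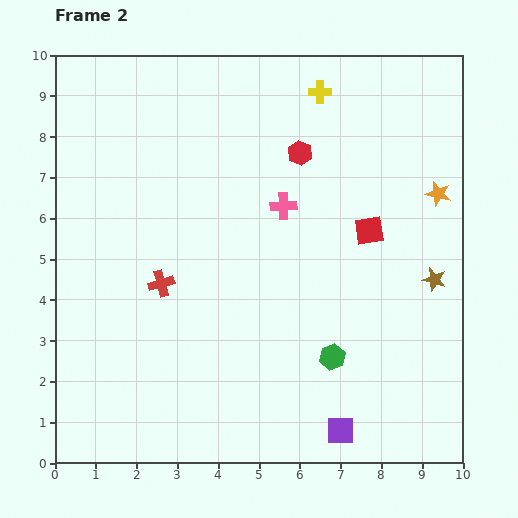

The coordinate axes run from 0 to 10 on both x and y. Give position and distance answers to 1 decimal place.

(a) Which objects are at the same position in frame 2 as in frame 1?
the yellow cross, the orange star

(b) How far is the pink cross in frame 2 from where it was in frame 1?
0.9

The pink cross moved from (5.8, 5.4) to (5.6, 6.3), a distance of √(0.2² + 0.9²) ≈ 0.9.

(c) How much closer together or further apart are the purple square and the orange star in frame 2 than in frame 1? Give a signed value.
+1.4

Distance in frame 1: 4.9. Distance in frame 2: 6.3.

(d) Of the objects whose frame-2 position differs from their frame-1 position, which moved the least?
the brown star

(moved 0.6)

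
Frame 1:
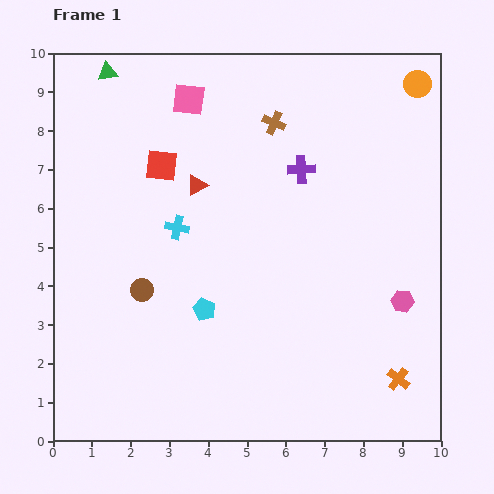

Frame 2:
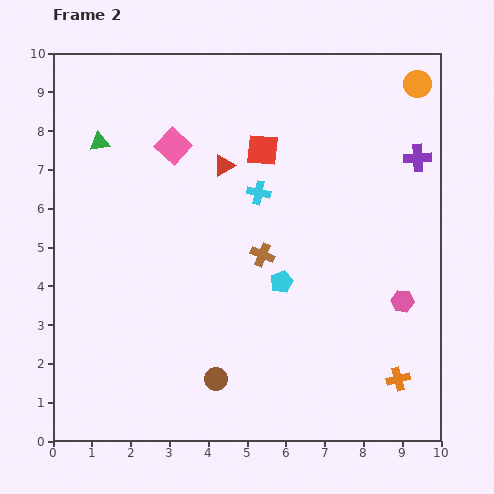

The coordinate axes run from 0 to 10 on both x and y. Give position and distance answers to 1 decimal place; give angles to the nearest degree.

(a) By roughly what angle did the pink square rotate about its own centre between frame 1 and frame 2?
35° clockwise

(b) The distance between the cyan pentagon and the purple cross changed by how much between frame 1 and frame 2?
+0.3

Distance in frame 1: 4.4. Distance in frame 2: 4.7.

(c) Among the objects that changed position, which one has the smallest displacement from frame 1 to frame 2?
the red triangle

(moved 0.9)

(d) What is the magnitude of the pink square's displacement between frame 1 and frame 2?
1.3

The pink square moved from (3.5, 8.8) to (3.1, 7.6), a distance of √(0.4² + 1.2²) ≈ 1.3.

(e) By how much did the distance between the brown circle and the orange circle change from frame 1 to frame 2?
+0.3

Distance in frame 1: 8.9. Distance in frame 2: 9.2.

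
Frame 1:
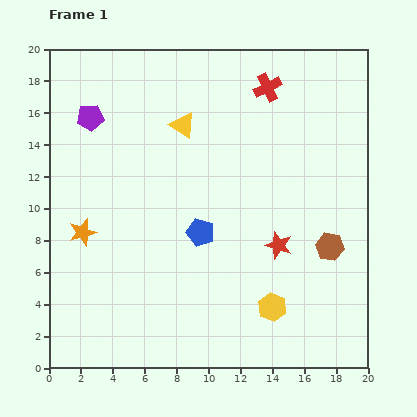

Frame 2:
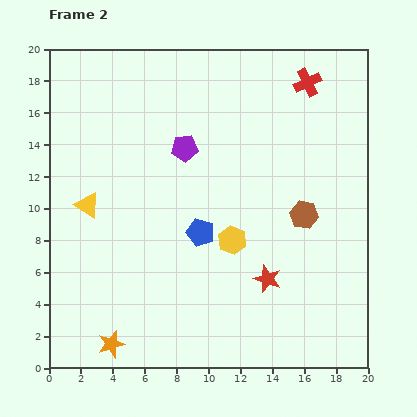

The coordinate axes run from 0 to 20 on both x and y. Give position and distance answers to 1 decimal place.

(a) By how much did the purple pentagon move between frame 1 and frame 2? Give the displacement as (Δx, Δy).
(5.9, -1.9)

The purple pentagon was at (2.6, 15.7) in frame 1 and (8.5, 13.8) in frame 2.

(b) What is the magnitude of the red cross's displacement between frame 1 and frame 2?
2.5

The red cross moved from (13.7, 17.6) to (16.2, 17.9), a distance of √(2.5² + 0.3²) ≈ 2.5.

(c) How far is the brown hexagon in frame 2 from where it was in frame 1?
2.6

The brown hexagon moved from (17.6, 7.6) to (16.0, 9.6), a distance of √(1.6² + 2.0²) ≈ 2.6.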